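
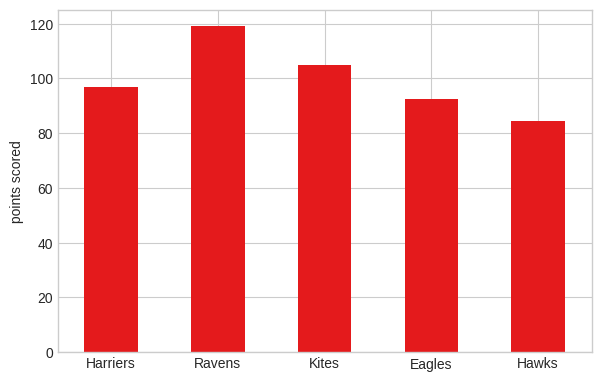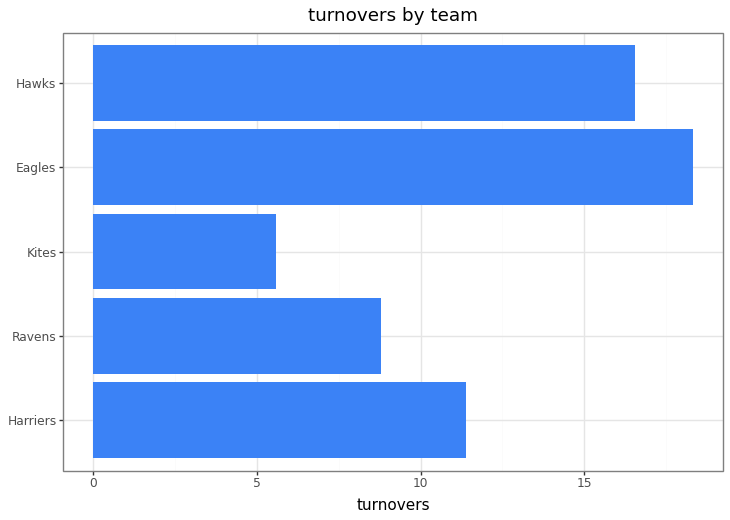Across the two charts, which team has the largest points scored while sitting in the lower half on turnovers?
Chart 2 median turnovers ≈ 12; below-median teams: Ravens, Kites. Among those, Ravens has the highest points scored (≈ 120).

Ravens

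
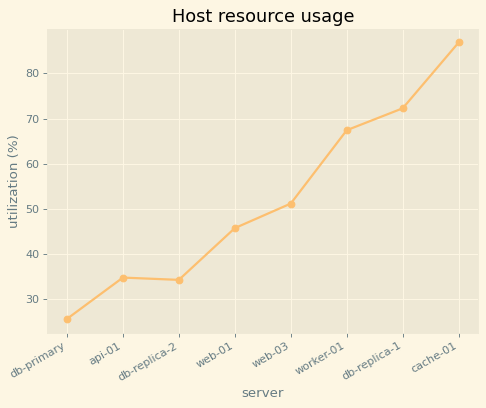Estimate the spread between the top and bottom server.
Max cache-01 ≈ 90, min db-primary ≈ 30; range ≈ 60.

≈ 60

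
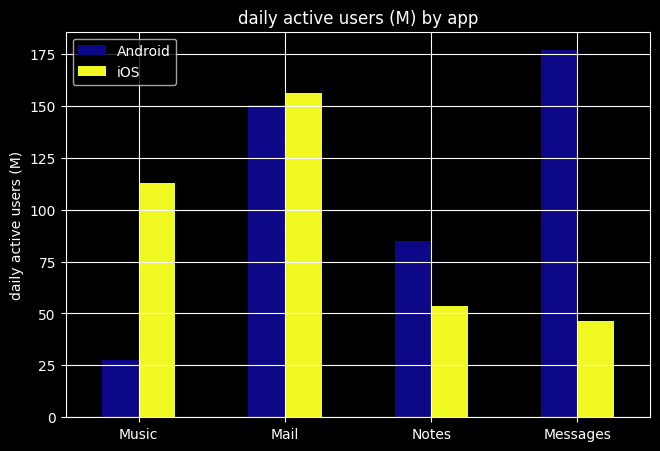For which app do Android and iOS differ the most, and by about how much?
Messages: Android ≈ 180, iOS ≈ 40 → gap ≈ 140. Next-largest (Music) is only ≈ 100.

Messages, ≈ 140 M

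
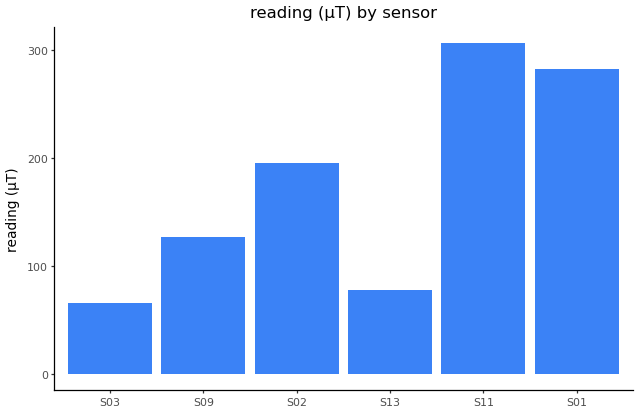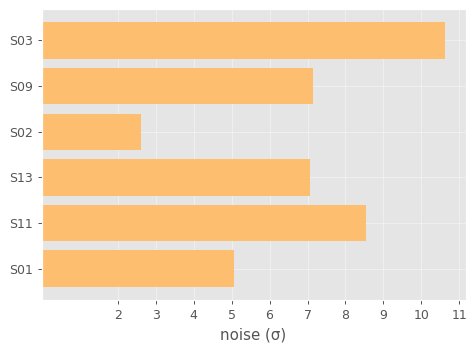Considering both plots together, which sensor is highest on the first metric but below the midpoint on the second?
S01

Chart 2 median noise (σ) ≈ 7; below-median sensors: S02, S13, S01. Among those, S01 has the highest reading (µT) (≈ 300).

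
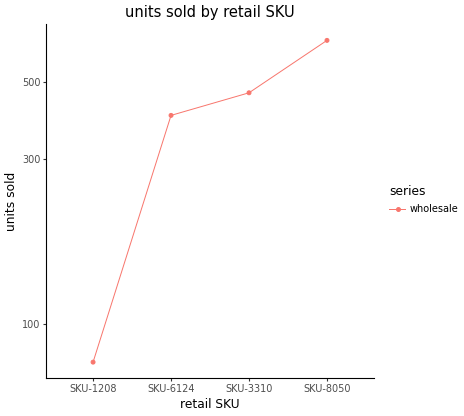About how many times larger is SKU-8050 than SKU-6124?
≈ 1.62×

SKU-8050 ≈ 650, SKU-6124 ≈ 400; 650/400 ≈ 1.62.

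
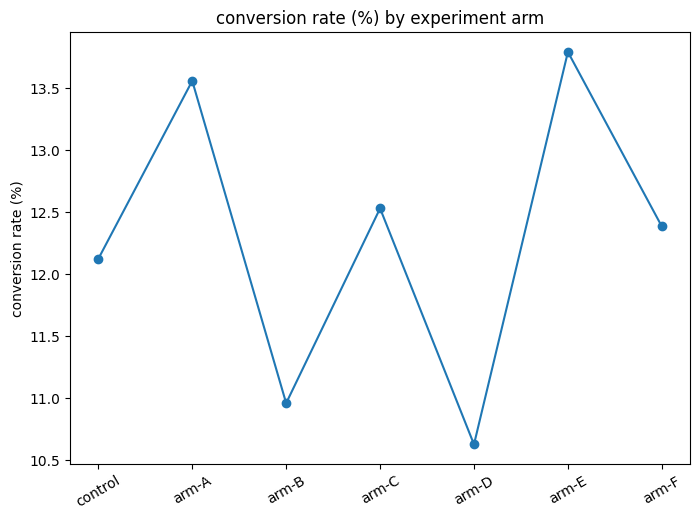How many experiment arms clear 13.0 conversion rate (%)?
2

Above 13.0: arm-A, arm-E.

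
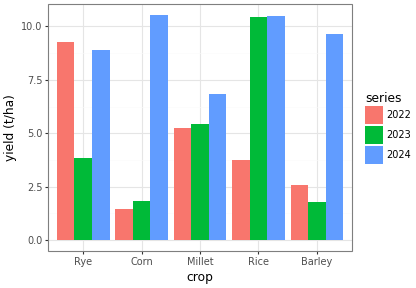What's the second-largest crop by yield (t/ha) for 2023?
Millet

Top 3 for 2023: Rice ≈ 10, Millet ≈ 5, Rye ≈ 4.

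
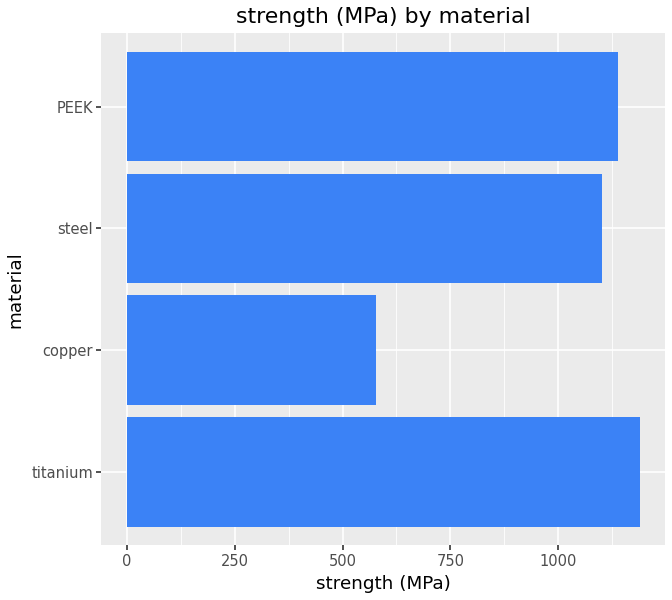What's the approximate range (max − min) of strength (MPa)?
≈ 600

Max titanium ≈ 1200, min copper ≈ 600; range ≈ 600.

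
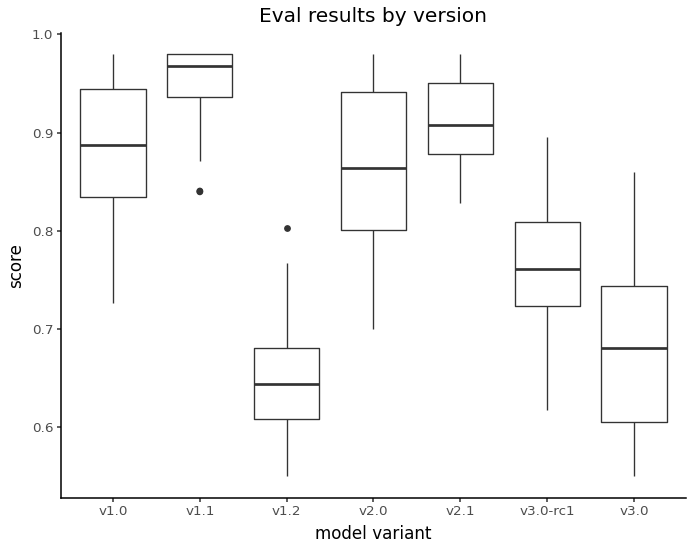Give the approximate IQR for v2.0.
≈ 0.15

Q3 ≈ 0.95, Q1 ≈ 0.80; IQR ≈ 0.15.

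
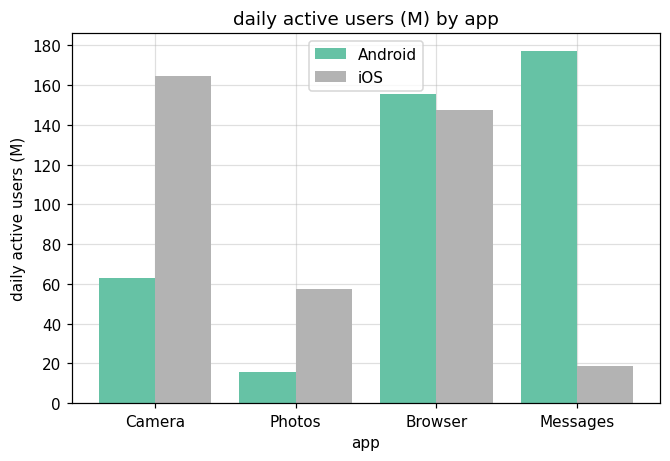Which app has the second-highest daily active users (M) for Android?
Top 3 for Android: Messages ≈ 180, Browser ≈ 160, Camera ≈ 60.

Browser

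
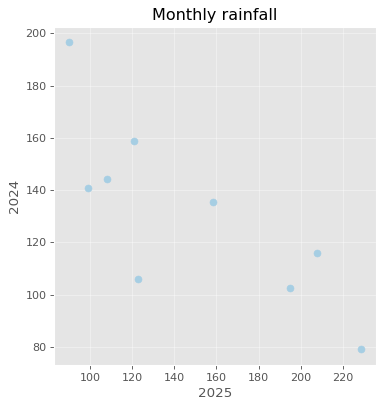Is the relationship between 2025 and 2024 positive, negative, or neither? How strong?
Points are negatively correlated; strong (|r| ≈ 0.8).

negative, strong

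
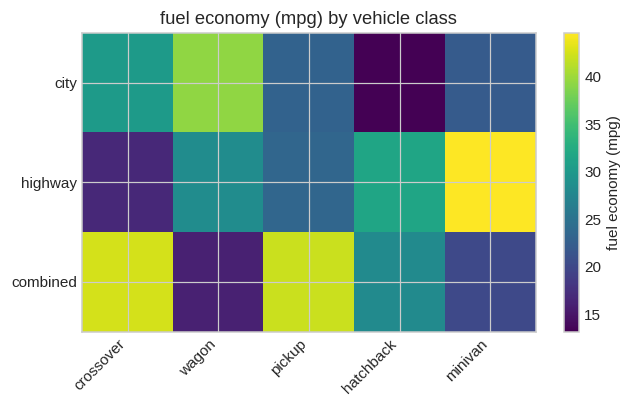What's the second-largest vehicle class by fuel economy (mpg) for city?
crossover

Top 3 for city: wagon ≈ 40, crossover ≈ 30, pickup ≈ 25.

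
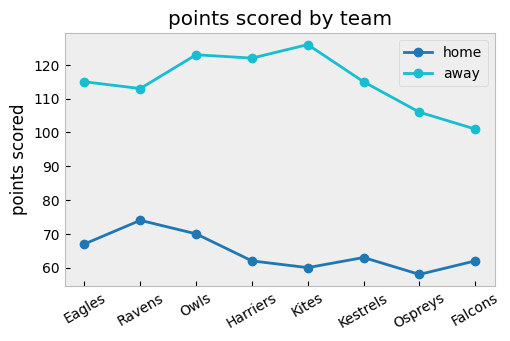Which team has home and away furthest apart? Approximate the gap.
Kites: home ≈ 60, away ≈ 130 → gap ≈ 70. Next-largest (Harriers) is only ≈ 60.

Kites, ≈ 70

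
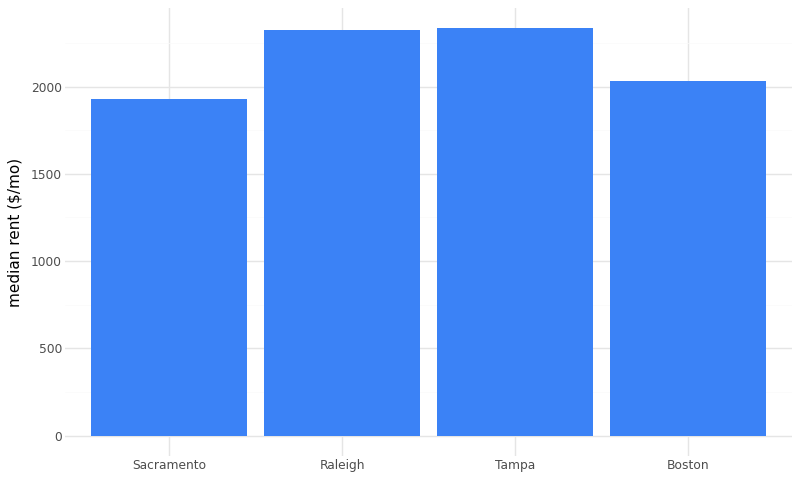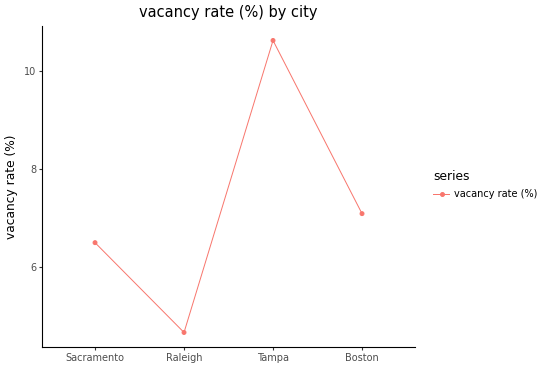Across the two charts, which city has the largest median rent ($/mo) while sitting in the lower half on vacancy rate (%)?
Chart 2 median vacancy rate (%) ≈ 7; below-median cities: Sacramento, Raleigh. Among those, Raleigh has the highest median rent ($/mo) (≈ 2500).

Raleigh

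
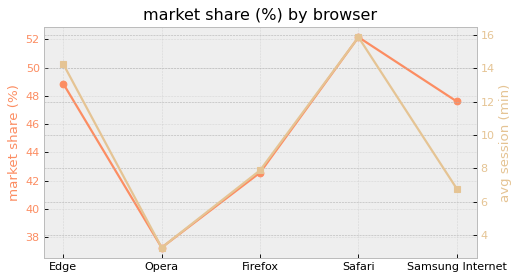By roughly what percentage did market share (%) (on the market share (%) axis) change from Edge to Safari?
Edge ≈ 48, Safari ≈ 52; (52 − 48) / 48 ≈ +8.3%.

≈ +8.3%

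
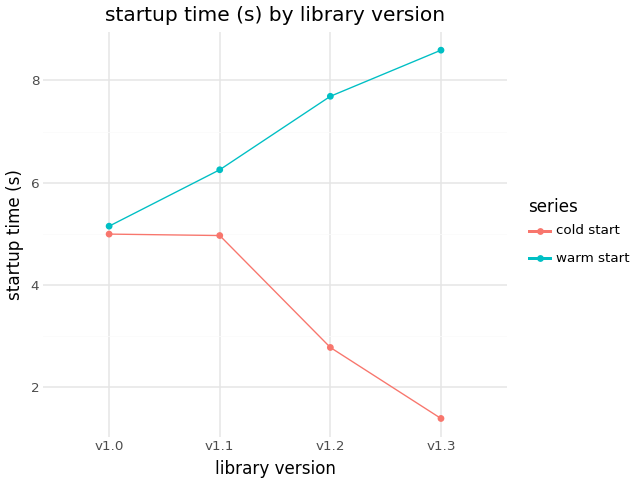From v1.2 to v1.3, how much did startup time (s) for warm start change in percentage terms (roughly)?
v1.2 ≈ 8, v1.3 ≈ 9; (9 − 8) / 8 ≈ +12.5%.

≈ +12.5%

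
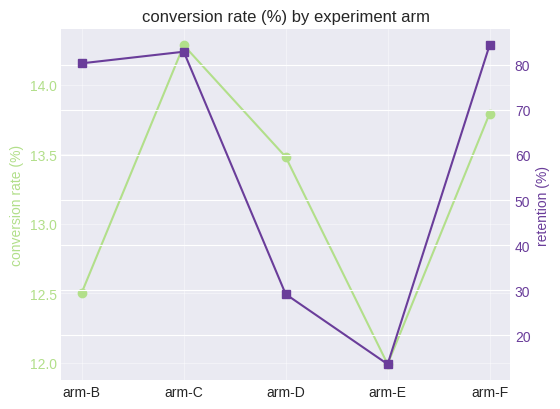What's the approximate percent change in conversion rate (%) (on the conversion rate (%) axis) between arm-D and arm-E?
arm-D ≈ 13.4, arm-E ≈ 12.0; (12.0 − 13.4) / 13.4 ≈ -10.4%.

≈ -10.4%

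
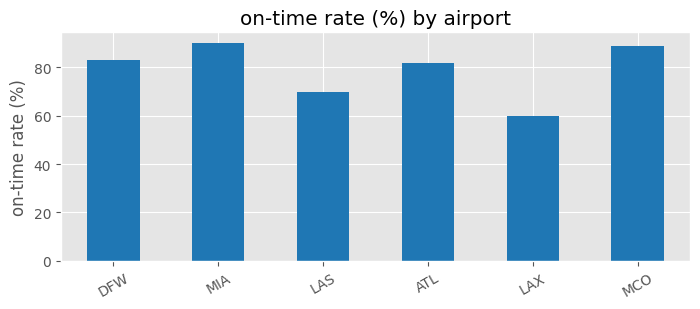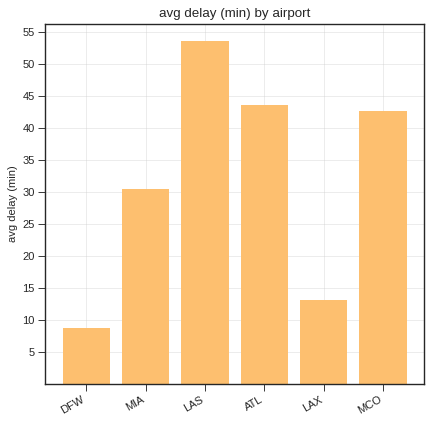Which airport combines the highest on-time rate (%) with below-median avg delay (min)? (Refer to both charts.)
MIA

Chart 2 median avg delay (min) ≈ 35; below-median airports: DFW, MIA, LAX. Among those, MIA has the highest on-time rate (%) (≈ 90).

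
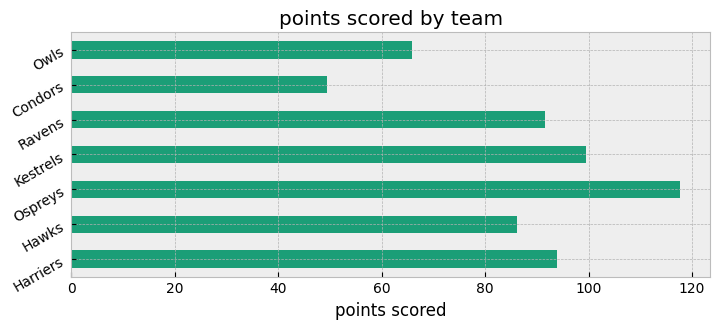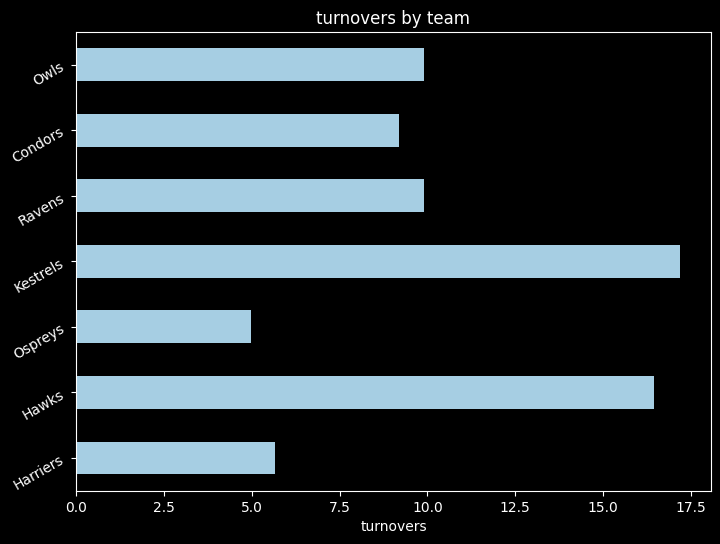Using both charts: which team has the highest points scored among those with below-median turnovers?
Ospreys

Chart 2 median turnovers ≈ 10; below-median teams: Harriers, Ospreys, Condors. Among those, Ospreys has the highest points scored (≈ 120).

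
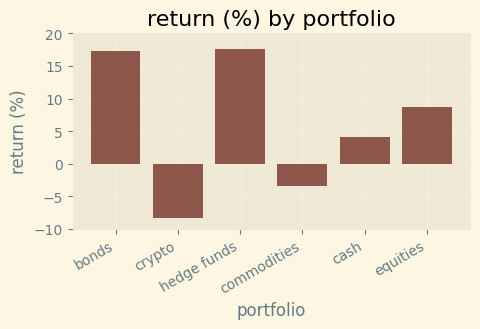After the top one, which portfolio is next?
Top 3: hedge funds ≈ 20, bonds ≈ 15, equities ≈ 10.

bonds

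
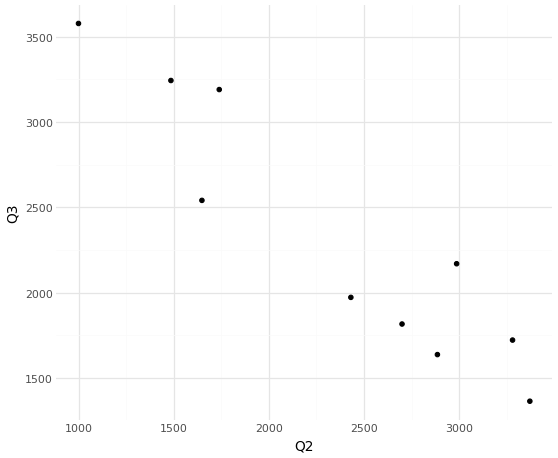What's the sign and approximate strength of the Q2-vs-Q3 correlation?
negative, strong

Points are negatively correlated; strong (|r| ≈ 0.9).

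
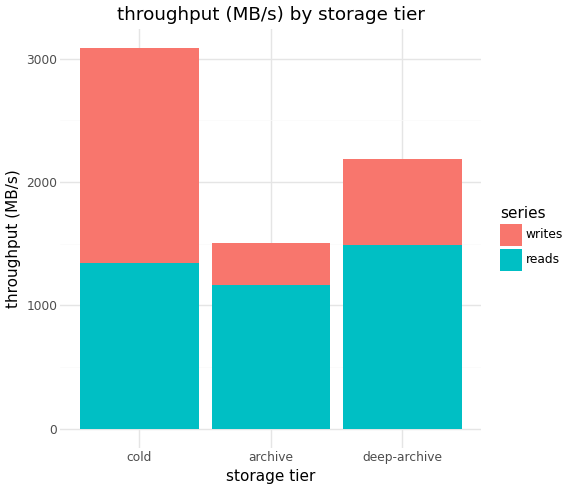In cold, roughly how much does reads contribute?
reads top ≈ 1500, bottom ≈ 0; segment ≈ 1500.

≈ 1500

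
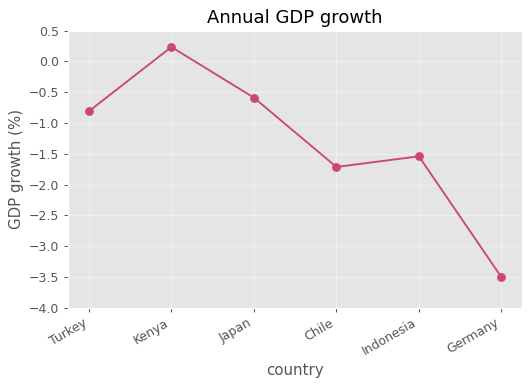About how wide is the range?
≈ 3.5

Max Kenya ≈ 0.0, min Germany ≈ -3.5; range ≈ 3.5.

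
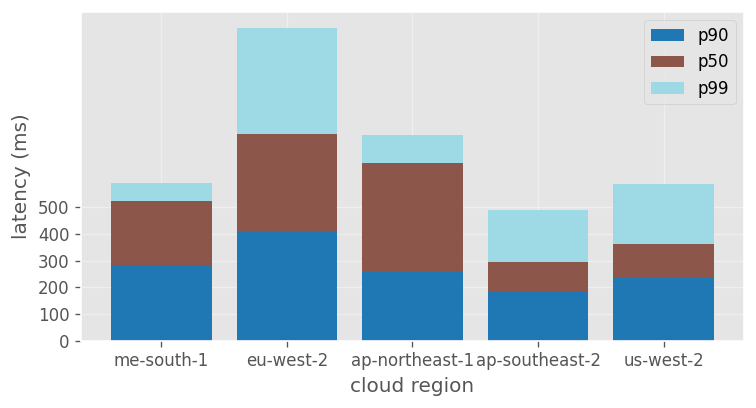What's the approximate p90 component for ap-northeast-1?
p90 top ≈ 300, bottom ≈ 0; segment ≈ 300.

≈ 300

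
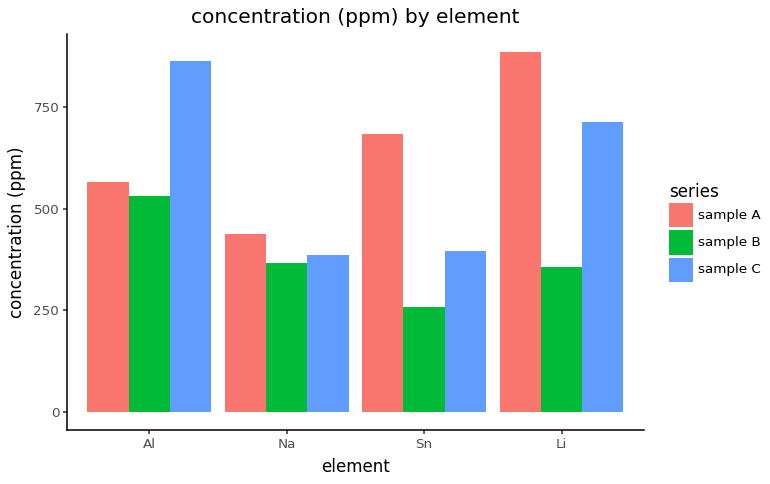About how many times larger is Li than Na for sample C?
Li ≈ 700, Na ≈ 400; 700/400 ≈ 1.75.

≈ 1.75×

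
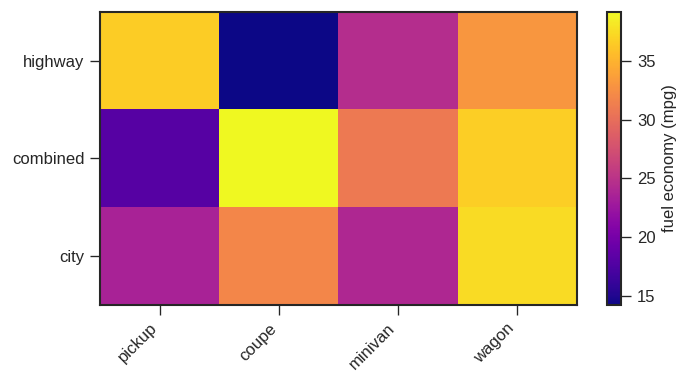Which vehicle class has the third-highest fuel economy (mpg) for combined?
minivan

Top 4 for combined: coupe ≈ 40, wagon ≈ 35, minivan ≈ 30, pickup ≈ 20.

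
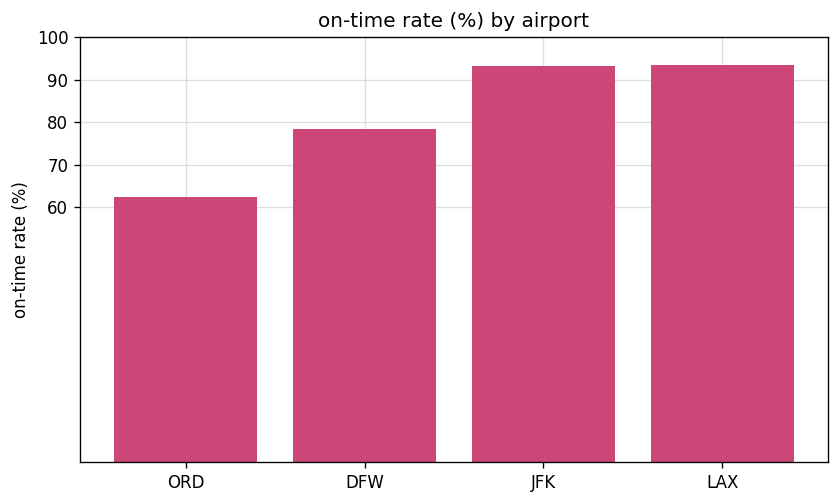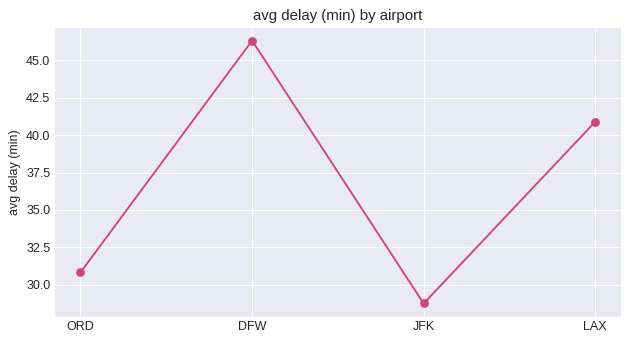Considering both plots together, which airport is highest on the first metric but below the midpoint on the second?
JFK

Chart 2 median avg delay (min) ≈ 35; below-median airports: ORD, JFK. Among those, JFK has the highest on-time rate (%) (≈ 90).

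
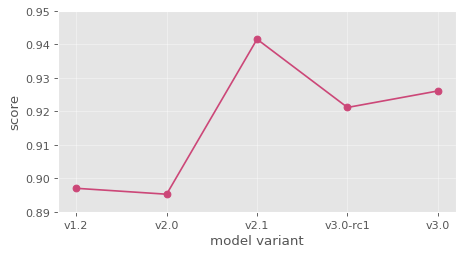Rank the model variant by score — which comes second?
Top 3: v2.1 ≈ 0.94, v3.0 ≈ 0.93, v3.0-rc1 ≈ 0.92.

v3.0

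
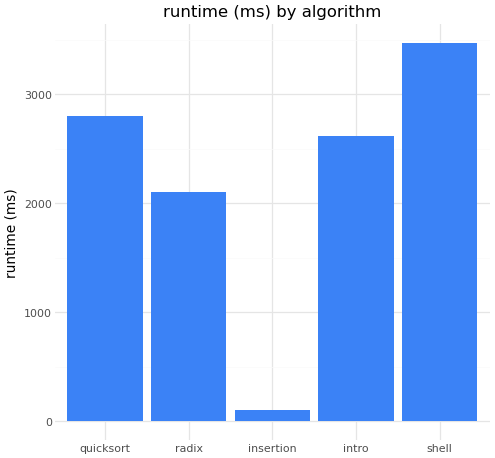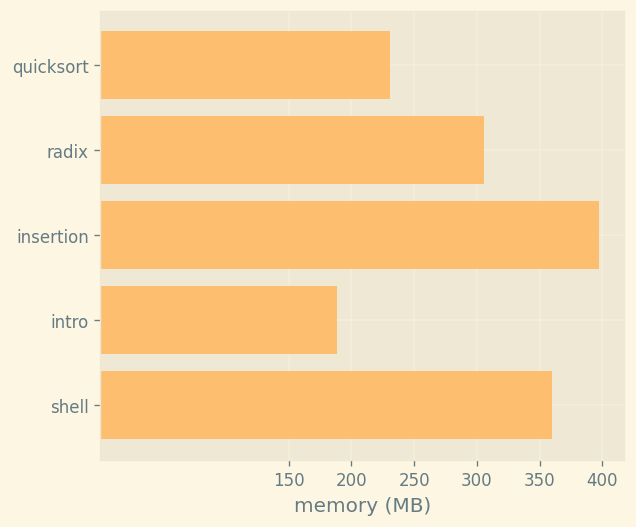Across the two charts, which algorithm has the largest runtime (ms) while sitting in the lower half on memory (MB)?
quicksort

Chart 2 median memory (MB) ≈ 300; below-median algorithms: quicksort, intro. Among those, quicksort has the highest runtime (ms) (≈ 3000).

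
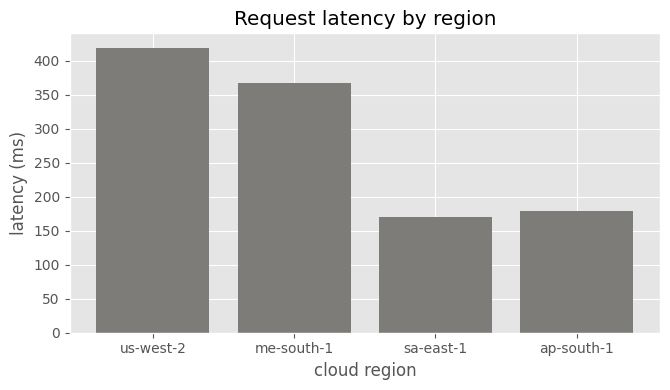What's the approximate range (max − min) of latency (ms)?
≈ 250

Max us-west-2 ≈ 400, min sa-east-1 ≈ 150; range ≈ 250.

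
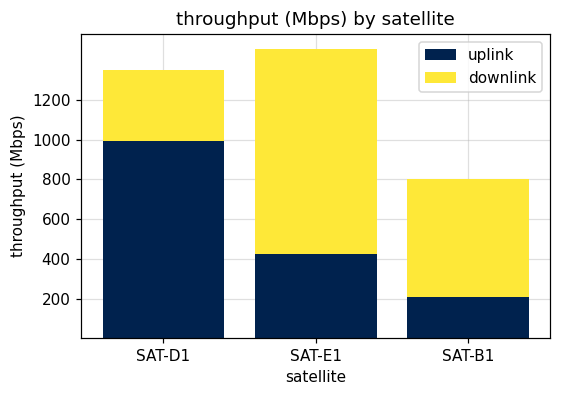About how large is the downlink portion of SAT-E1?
downlink top ≈ 1400, bottom ≈ 400; segment ≈ 1000.

≈ 1000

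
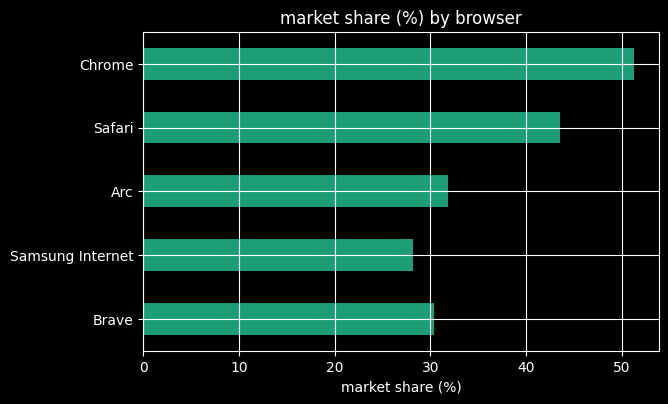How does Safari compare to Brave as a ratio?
Safari ≈ 45, Brave ≈ 30; 45/30 ≈ 1.5.

≈ 1.5×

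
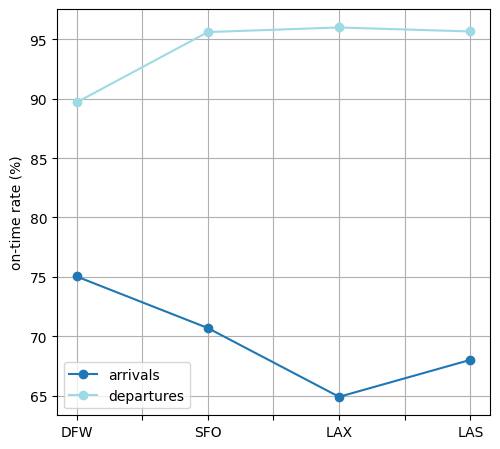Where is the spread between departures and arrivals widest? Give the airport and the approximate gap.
LAX, ≈ 30 %

LAX: departures ≈ 95, arrivals ≈ 65 → gap ≈ 30. Next-largest (LAS) is only ≈ 25.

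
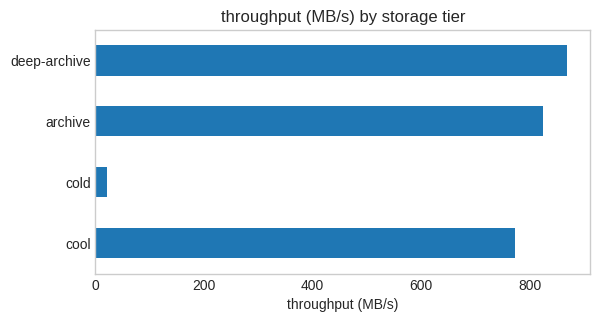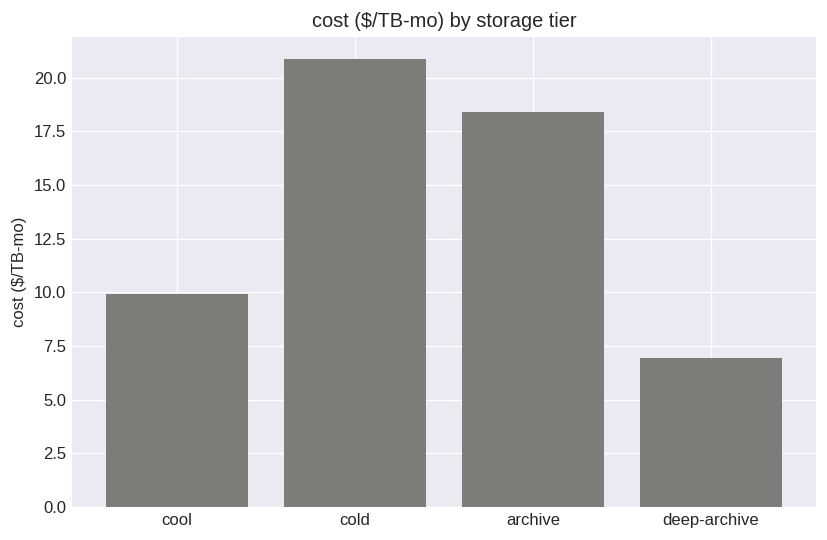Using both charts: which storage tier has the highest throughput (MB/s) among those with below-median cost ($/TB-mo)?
Chart 2 median cost ($/TB-mo) ≈ 14; below-median storage tiers: cool, deep-archive. Among those, deep-archive has the highest throughput (MB/s) (≈ 900).

deep-archive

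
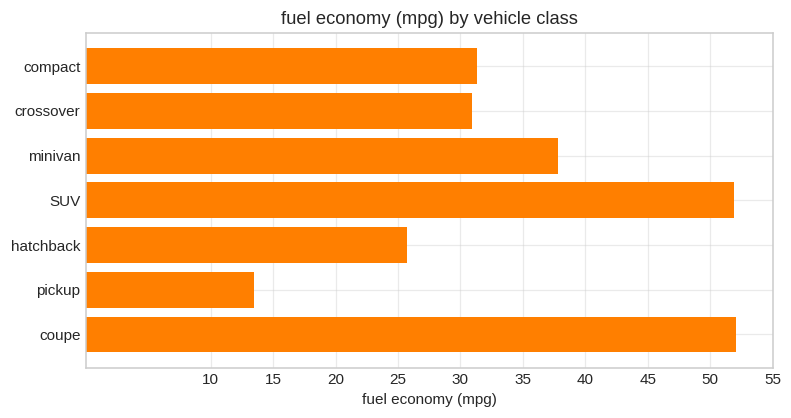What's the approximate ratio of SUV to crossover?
SUV ≈ 50, crossover ≈ 30; 50/30 ≈ 1.67.

≈ 1.67×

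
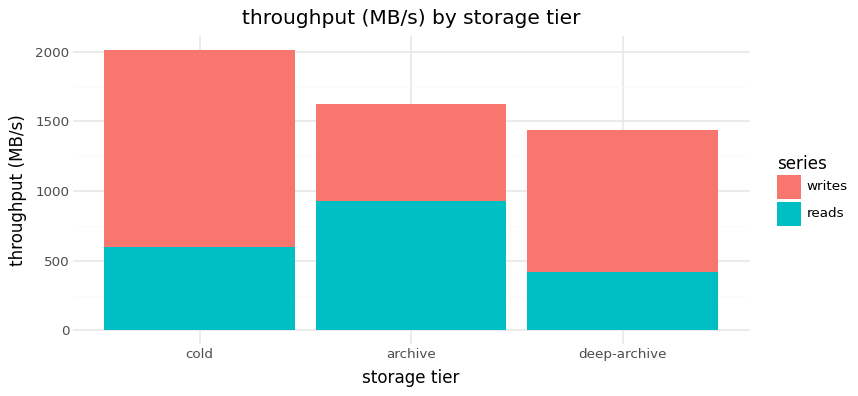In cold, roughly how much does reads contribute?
≈ 600

reads top ≈ 600, bottom ≈ 0; segment ≈ 600.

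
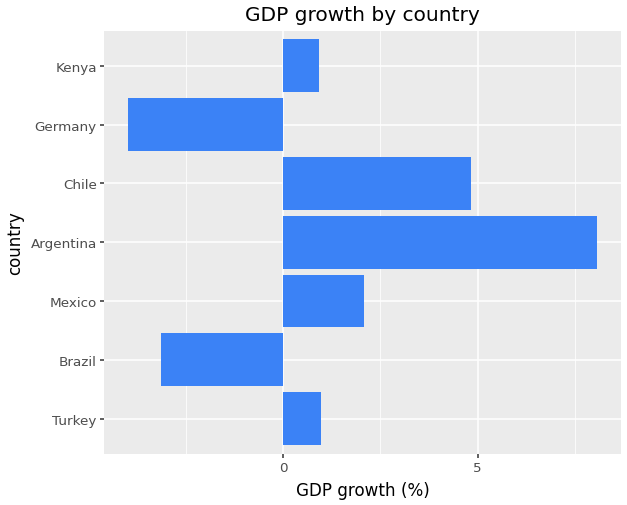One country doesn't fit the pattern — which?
Argentina ≈ 8; the rest sit between ≈ -4 and ≈ 4.

Argentina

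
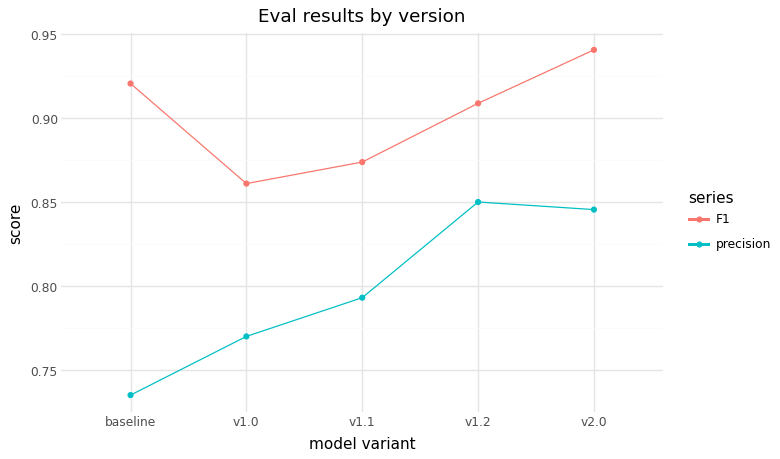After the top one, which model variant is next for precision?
v2.0

Top 3 for precision: v1.2 ≈ 0.86, v2.0 ≈ 0.84, v1.1 ≈ 0.80.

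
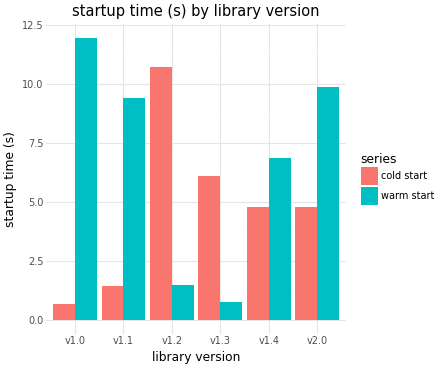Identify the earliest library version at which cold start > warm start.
v1.2

v1.1: cold start ≈ 1 vs warm start ≈ 9 (not yet); v1.2: cold start ≈ 11 vs warm start ≈ 1 (first crossover).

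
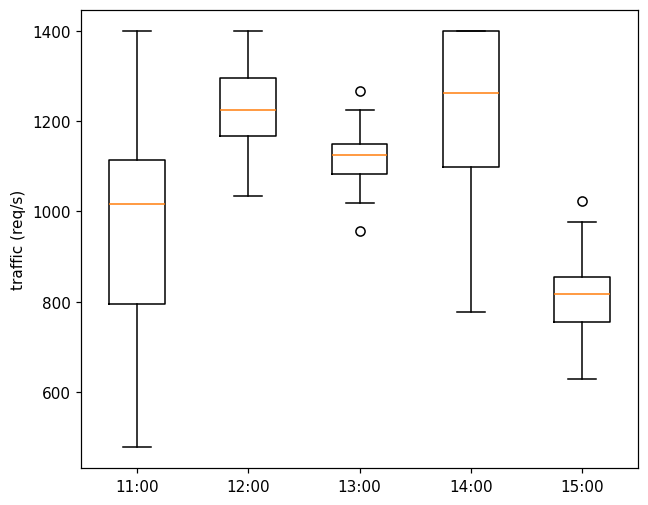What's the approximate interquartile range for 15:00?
Q3 ≈ 850, Q1 ≈ 750; IQR ≈ 100.

≈ 100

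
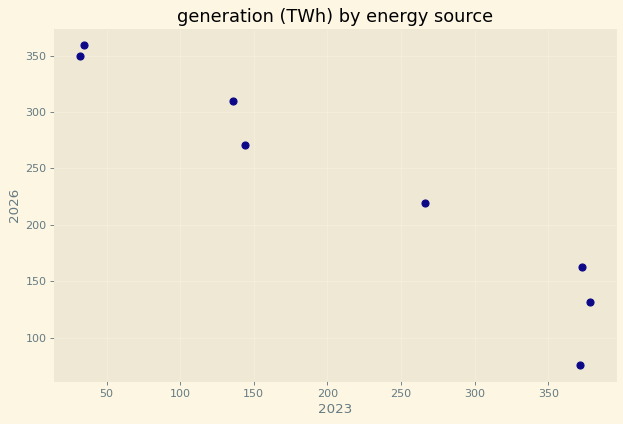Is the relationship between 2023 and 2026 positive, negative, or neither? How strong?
Points are negatively correlated; strong (|r| ≈ 1.0).

negative, strong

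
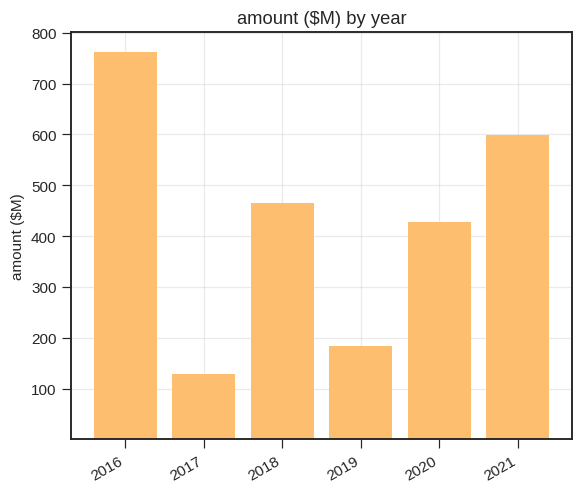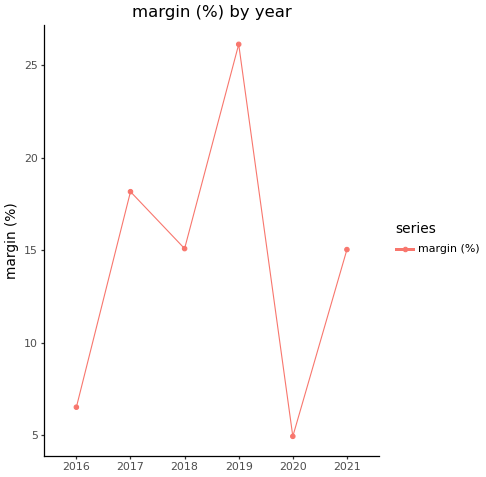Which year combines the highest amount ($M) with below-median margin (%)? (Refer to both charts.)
Chart 2 median margin (%) ≈ 15; below-median years: 2016, 2020, 2021. Among those, 2016 has the highest amount ($M) (≈ 800).

2016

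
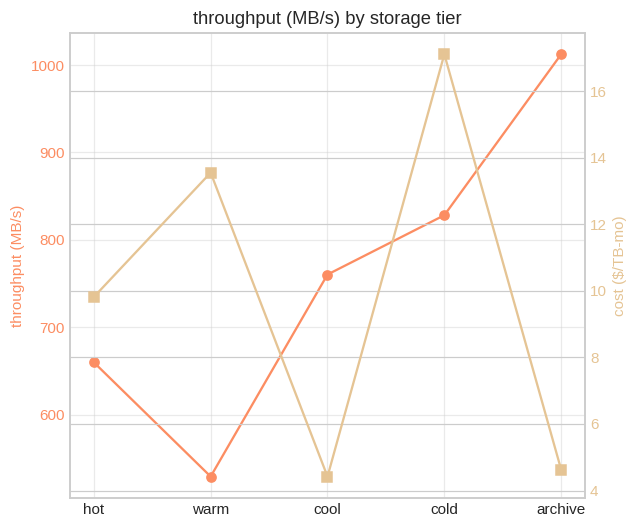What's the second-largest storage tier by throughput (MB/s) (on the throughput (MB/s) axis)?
Top 3 (on the throughput (MB/s) axis): archive ≈ 1000, cold ≈ 850, cool ≈ 750.

cold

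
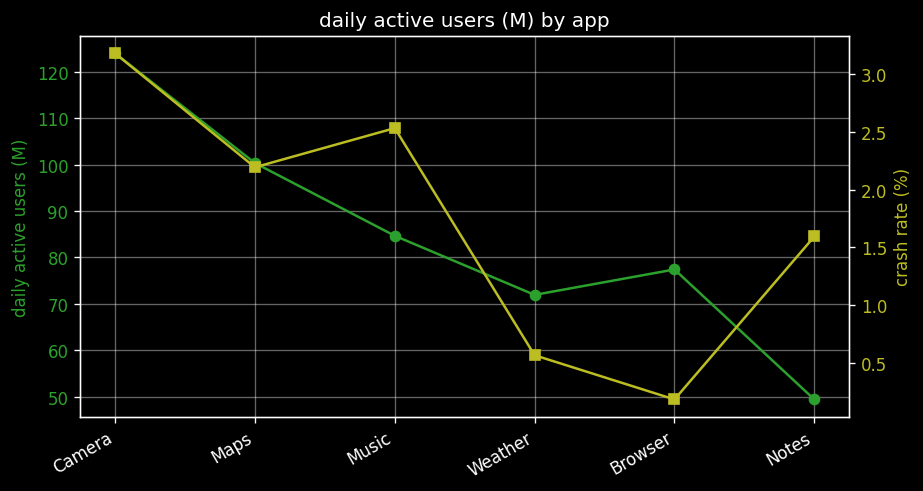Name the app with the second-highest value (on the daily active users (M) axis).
Maps

Top 3 (on the daily active users (M) axis): Camera ≈ 120, Maps ≈ 100, Music ≈ 80.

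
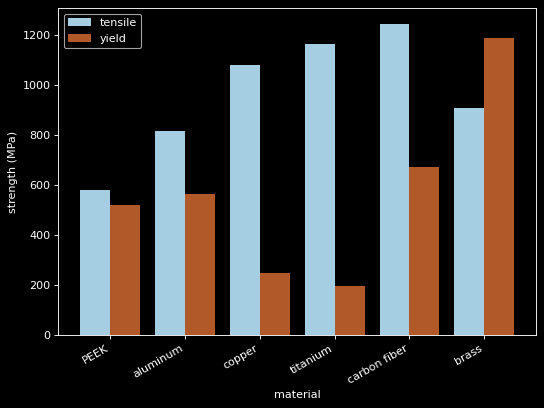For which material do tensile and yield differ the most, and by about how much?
titanium: tensile ≈ 1200, yield ≈ 200 → gap ≈ 1000. Next-largest (copper) is only ≈ 800.

titanium, ≈ 1000 MPa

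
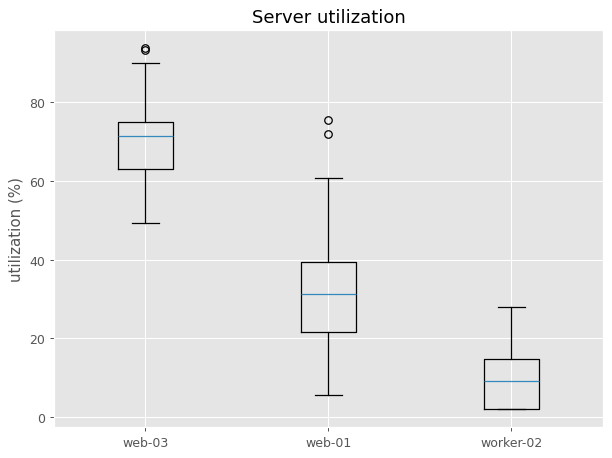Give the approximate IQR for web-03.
≈ 10

Q3 ≈ 70, Q1 ≈ 60; IQR ≈ 10.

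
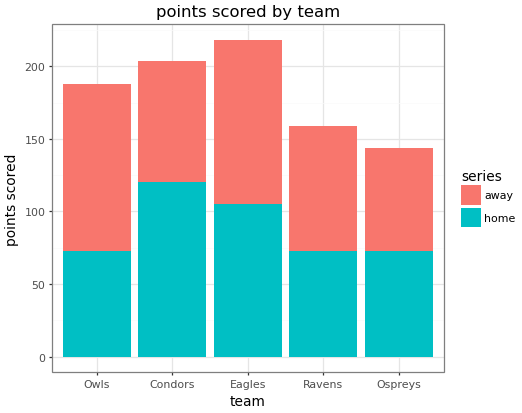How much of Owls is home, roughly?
≈ 80

home top ≈ 80, bottom ≈ 0; segment ≈ 80.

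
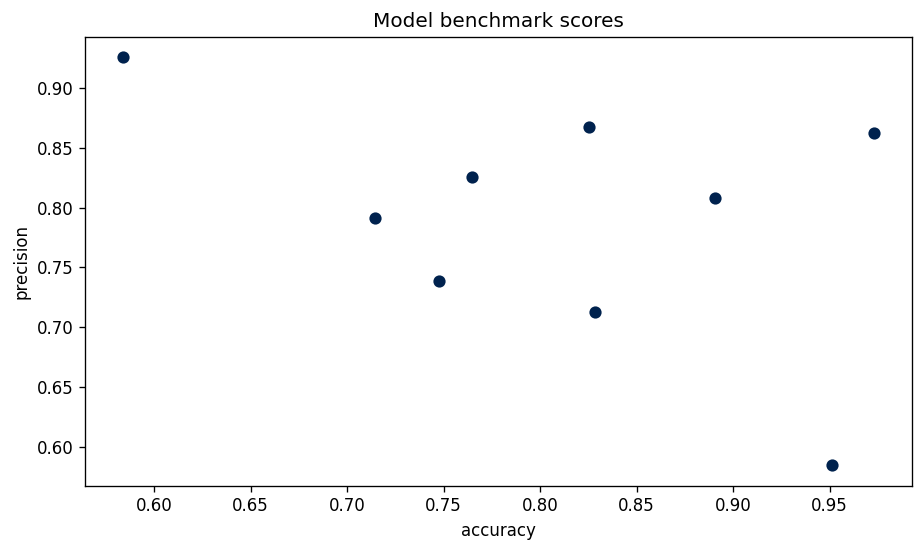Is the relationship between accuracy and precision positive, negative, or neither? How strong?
negative, moderate

Points are negatively correlated; moderate (|r| ≈ 0.5).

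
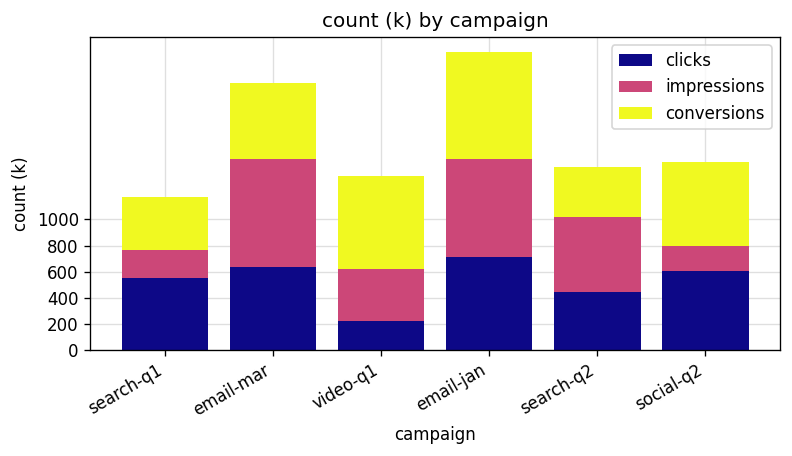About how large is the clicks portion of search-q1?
clicks top ≈ 600, bottom ≈ 0; segment ≈ 600.

≈ 600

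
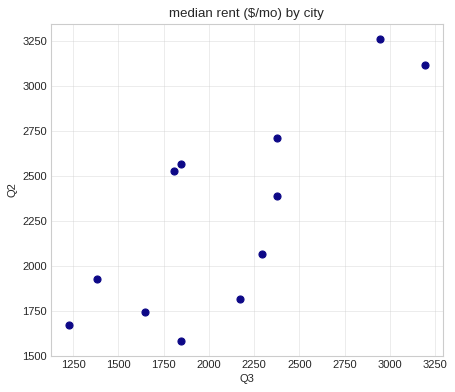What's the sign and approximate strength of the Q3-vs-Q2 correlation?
Points are positively correlated; strong (|r| ≈ 0.8).

positive, strong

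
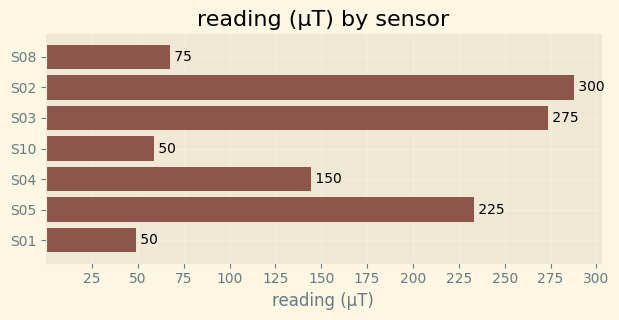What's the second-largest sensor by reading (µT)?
Top 3: S02 ≈ 300, S03 ≈ 275, S05 ≈ 225.

S03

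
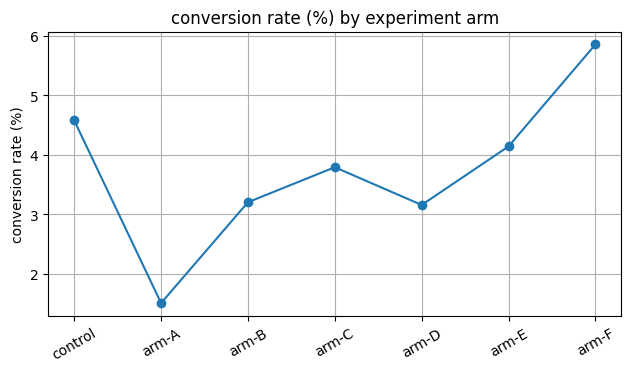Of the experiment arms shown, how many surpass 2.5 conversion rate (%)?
6

Above 2.5: control, arm-B, arm-C, arm-D, arm-E, arm-F.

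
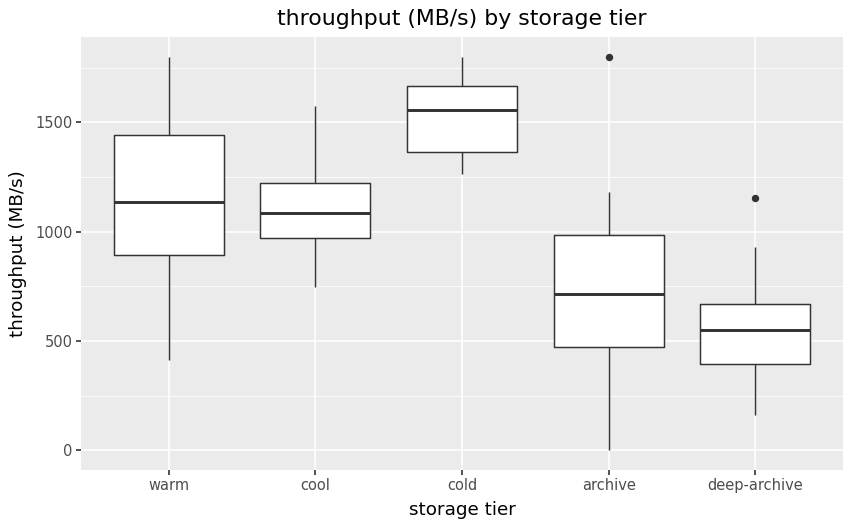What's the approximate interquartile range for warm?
≈ 500

Q3 ≈ 1400, Q1 ≈ 900; IQR ≈ 500.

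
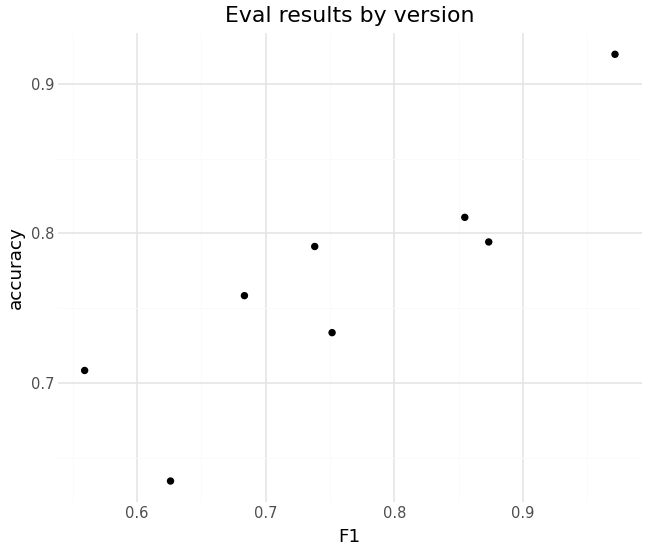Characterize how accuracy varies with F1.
positive, strong

Points are positively correlated; strong (|r| ≈ 0.9).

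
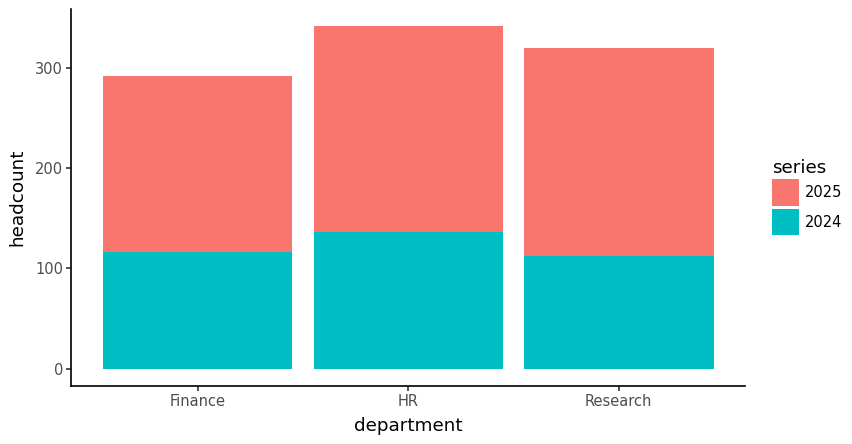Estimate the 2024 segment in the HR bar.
≈ 150

2024 top ≈ 150, bottom ≈ 0; segment ≈ 150.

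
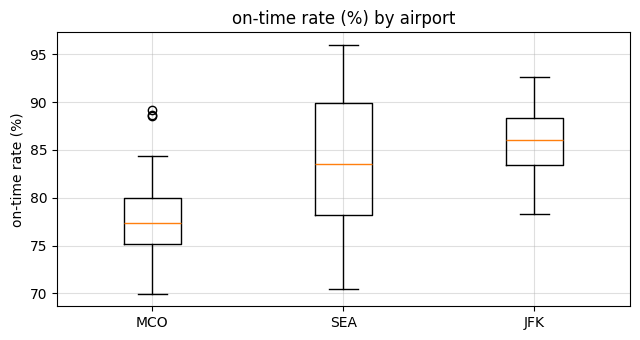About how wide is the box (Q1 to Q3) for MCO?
≈ 5

Q3 ≈ 80, Q1 ≈ 75; IQR ≈ 5.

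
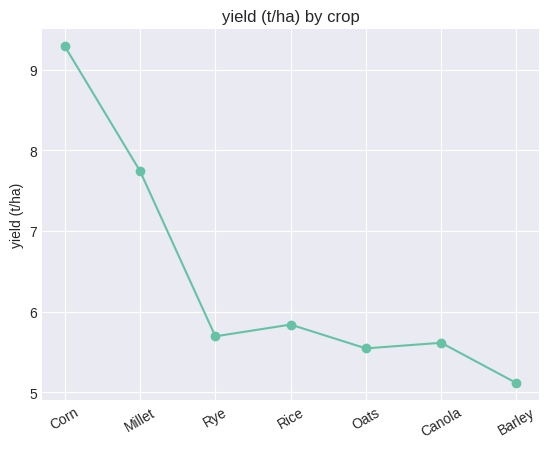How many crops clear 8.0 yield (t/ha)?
Above 8.0: Corn.

1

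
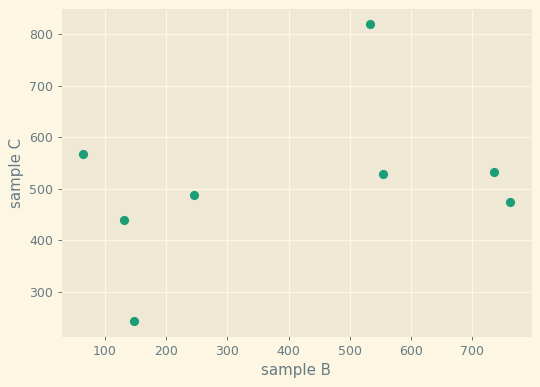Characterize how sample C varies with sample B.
positive, weak

Points are positively correlated; weak (|r| ≈ 0.3).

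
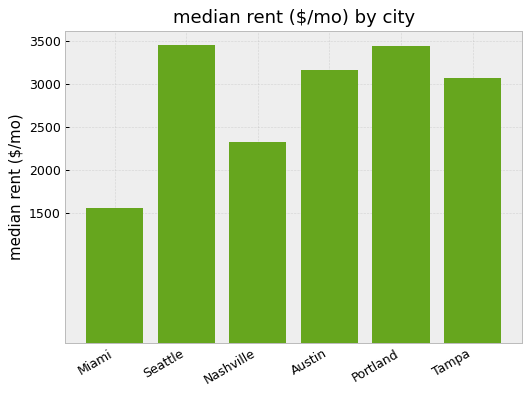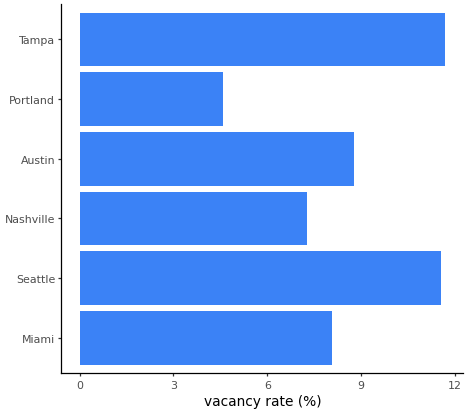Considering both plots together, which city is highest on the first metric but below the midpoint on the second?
Portland

Chart 2 median vacancy rate (%) ≈ 8; below-median cities: Miami, Nashville, Portland. Among those, Portland has the highest median rent ($/mo) (≈ 3500).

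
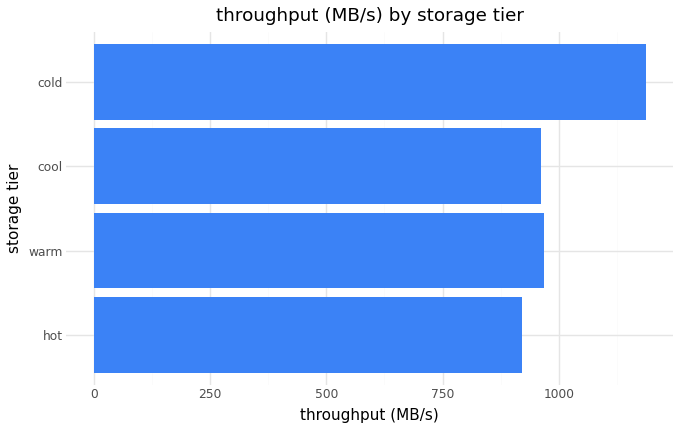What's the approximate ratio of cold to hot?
cold ≈ 1200, hot ≈ 900; 1200/900 ≈ 1.33.

≈ 1.33×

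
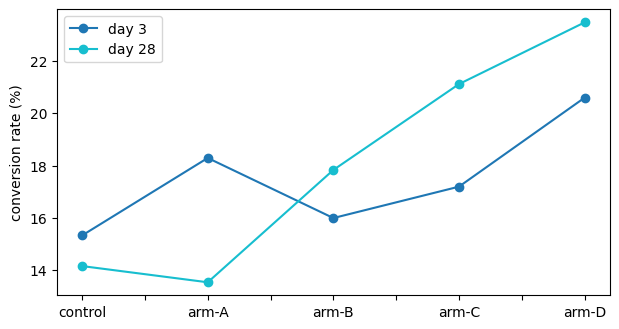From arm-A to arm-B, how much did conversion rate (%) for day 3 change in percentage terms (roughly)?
≈ -11.1%

arm-A ≈ 18, arm-B ≈ 16; (16 − 18) / 18 ≈ -11.1%.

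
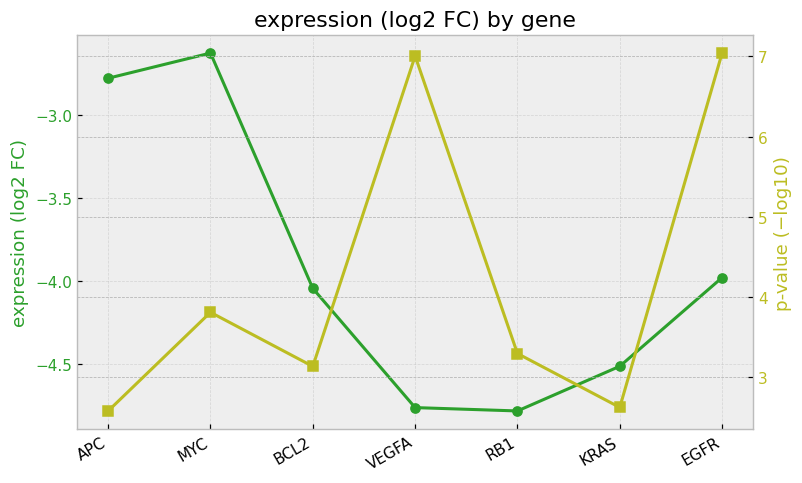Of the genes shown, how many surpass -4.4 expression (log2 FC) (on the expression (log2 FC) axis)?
Above -4.4: APC, MYC, BCL2, EGFR.

4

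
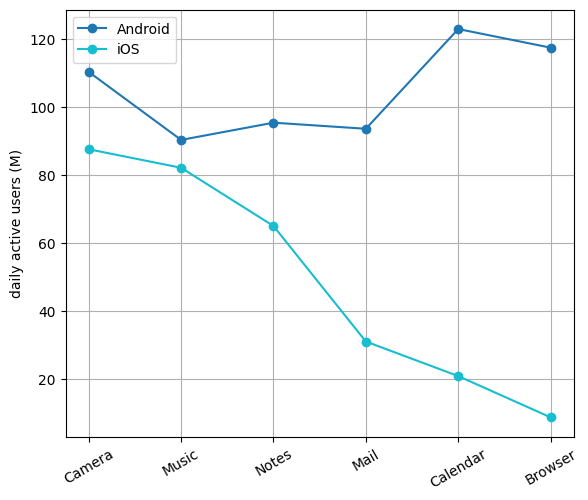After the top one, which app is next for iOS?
Top 3 for iOS: Camera ≈ 90, Music ≈ 80, Notes ≈ 70.

Music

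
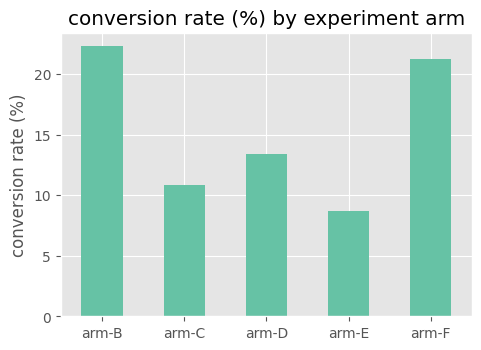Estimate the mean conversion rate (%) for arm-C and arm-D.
(10 + 14) / 2 ≈ 12.

≈ 12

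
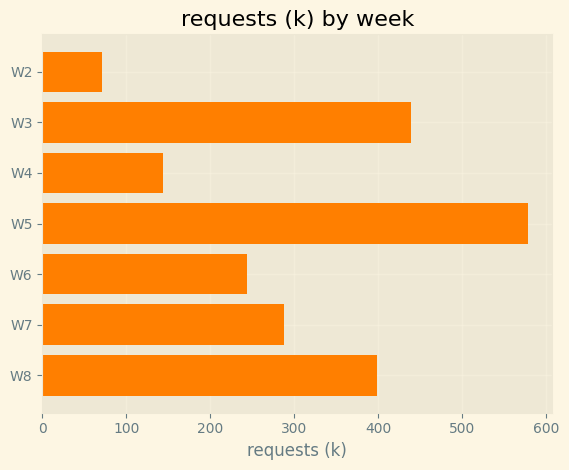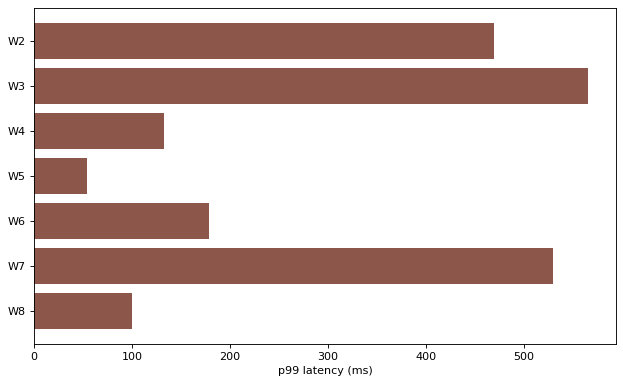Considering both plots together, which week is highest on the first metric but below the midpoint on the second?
W5

Chart 2 median p99 latency (ms) ≈ 200; below-median weeks: W4, W5, W8. Among those, W5 has the highest requests (k) (≈ 600).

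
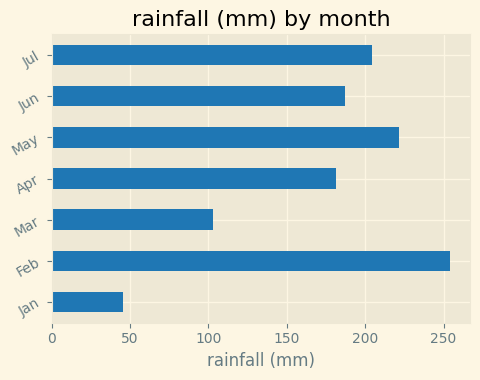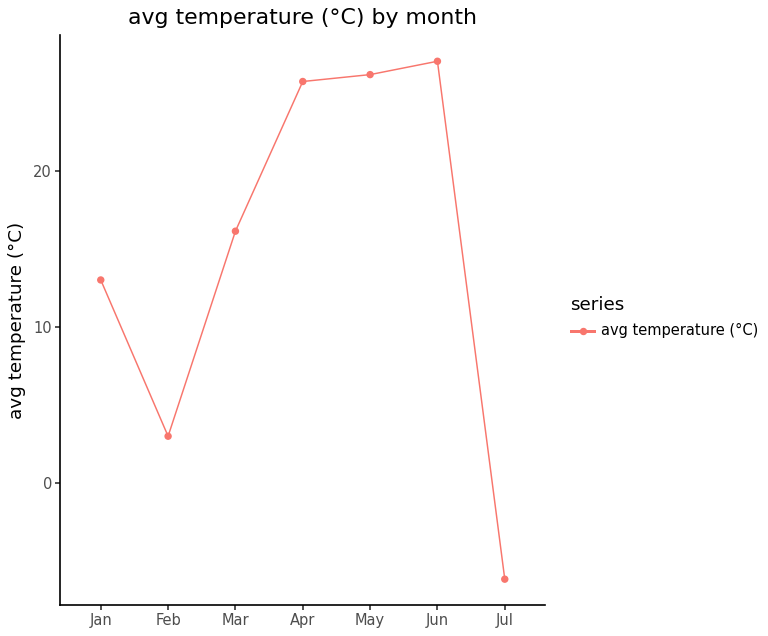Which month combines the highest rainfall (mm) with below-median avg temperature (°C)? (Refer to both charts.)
Chart 2 median avg temperature (°C) ≈ 15; below-median months: Jan, Feb, Jul. Among those, Feb has the highest rainfall (mm) (≈ 250).

Feb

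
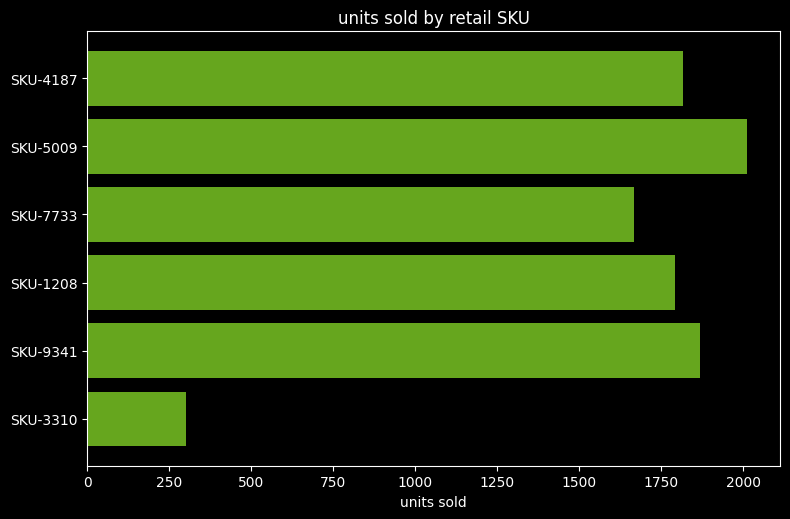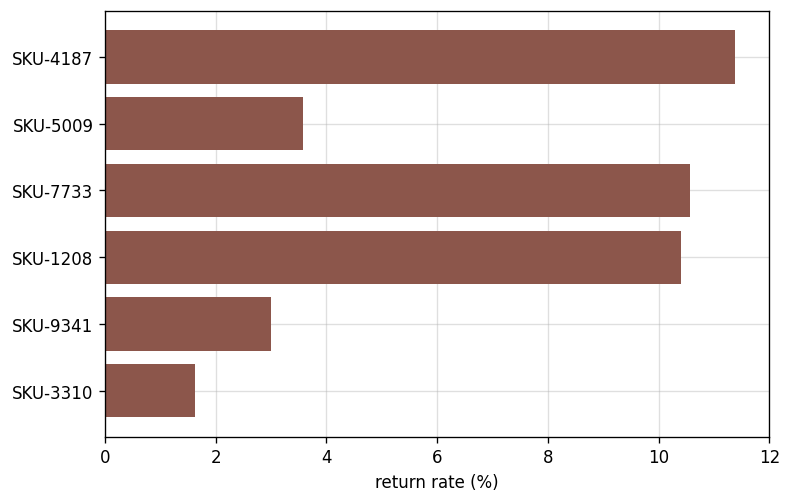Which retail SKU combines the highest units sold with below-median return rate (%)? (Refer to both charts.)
Chart 2 median return rate (%) ≈ 6; below-median retail SKUs: SKU-5009, SKU-9341, SKU-3310. Among those, SKU-5009 has the highest units sold (≈ 2000).

SKU-5009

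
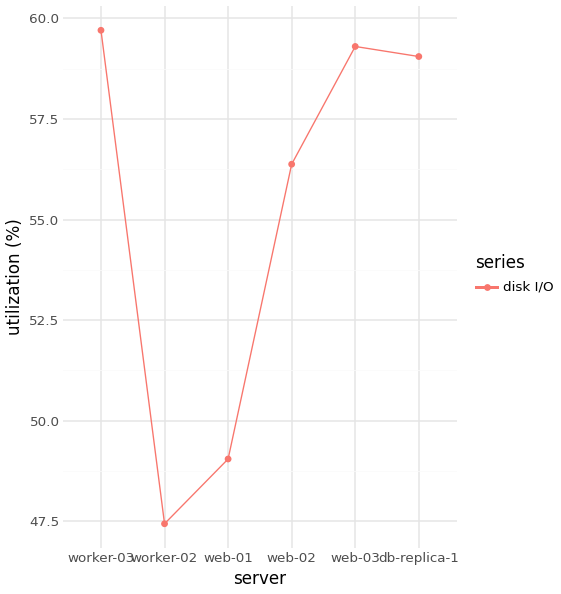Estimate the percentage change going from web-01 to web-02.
≈ +12%

web-01 ≈ 50, web-02 ≈ 56; (56 − 50) / 50 ≈ +12%.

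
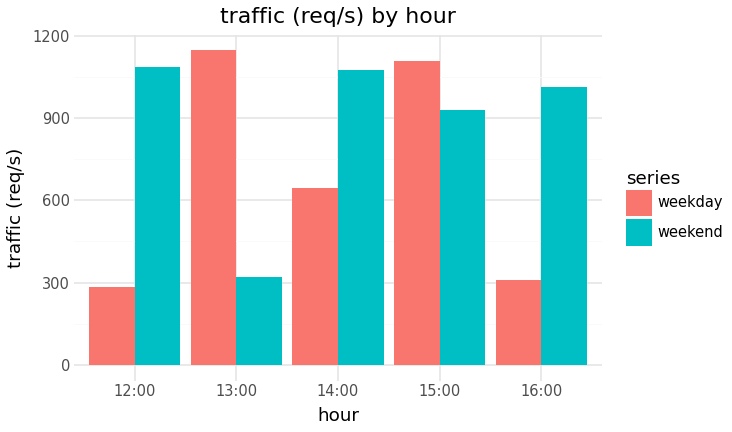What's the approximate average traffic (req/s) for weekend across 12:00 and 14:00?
≈ 1100

(1100 + 1100) / 2 ≈ 1100.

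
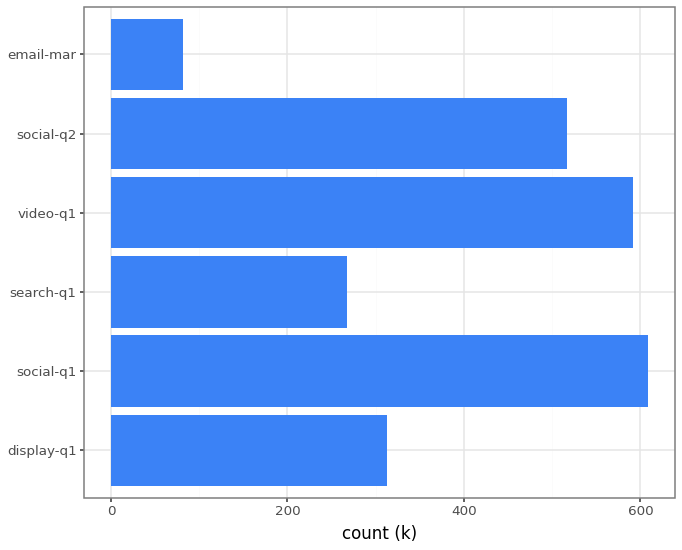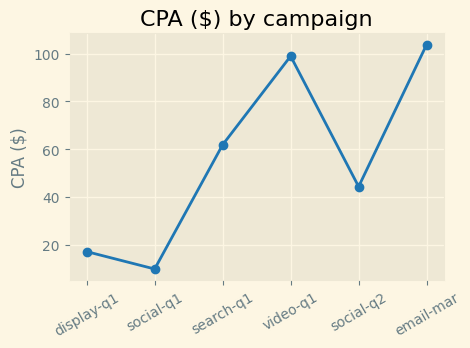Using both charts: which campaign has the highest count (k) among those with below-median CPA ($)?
social-q1

Chart 2 median CPA ($) ≈ 50; below-median campaigns: display-q1, social-q1, social-q2. Among those, social-q1 has the highest count (k) (≈ 600).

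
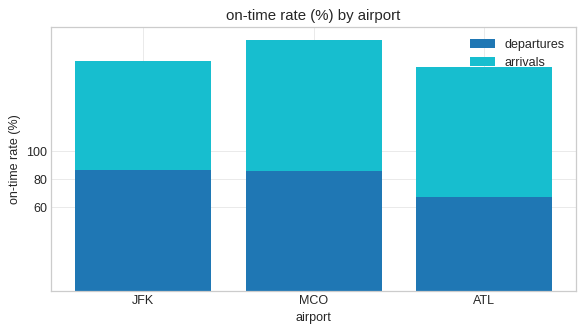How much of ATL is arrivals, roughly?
≈ 100

arrivals top ≈ 160, bottom ≈ 60; segment ≈ 100.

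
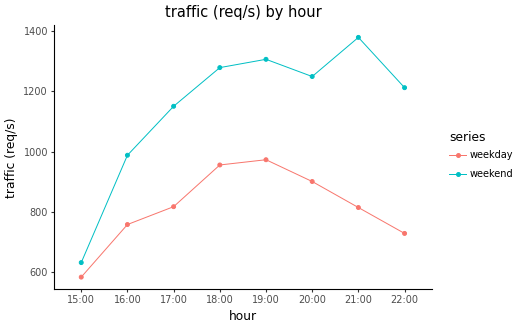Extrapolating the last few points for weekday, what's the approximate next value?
Last three: 900, 800, 700 → slope ≈ -100/step → next ≈ 600.

≈ 600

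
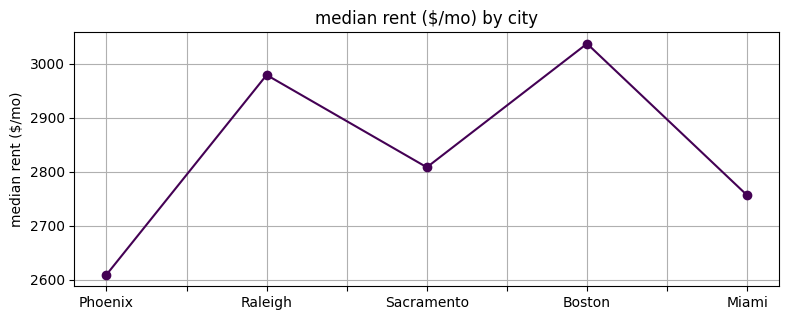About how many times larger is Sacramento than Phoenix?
Sacramento ≈ 2800, Phoenix ≈ 2600; 2800/2600 ≈ 1.08.

≈ 1.08×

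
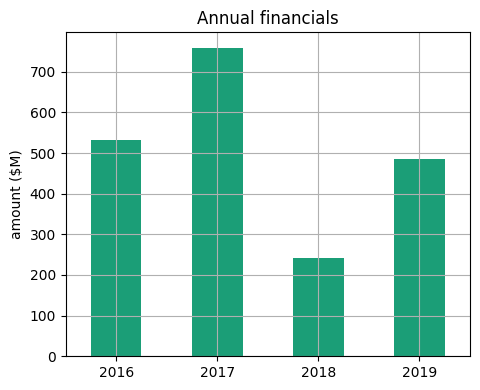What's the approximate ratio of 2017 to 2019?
2017 ≈ 800, 2019 ≈ 500; 800/500 ≈ 1.6.

≈ 1.6×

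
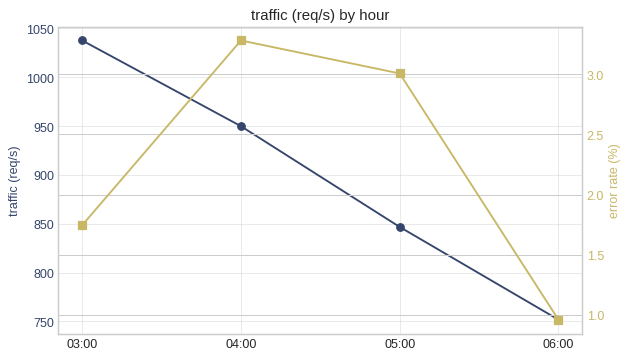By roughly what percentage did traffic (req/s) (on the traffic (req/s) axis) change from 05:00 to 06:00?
05:00 ≈ 850, 06:00 ≈ 750; (750 − 850) / 850 ≈ -11.8%.

≈ -11.8%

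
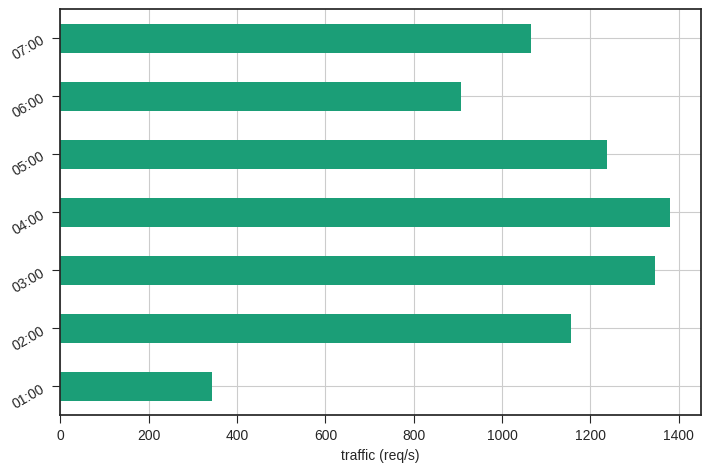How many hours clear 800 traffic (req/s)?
Above 800: 02:00, 03:00, 04:00, 05:00, 06:00, 07:00.

6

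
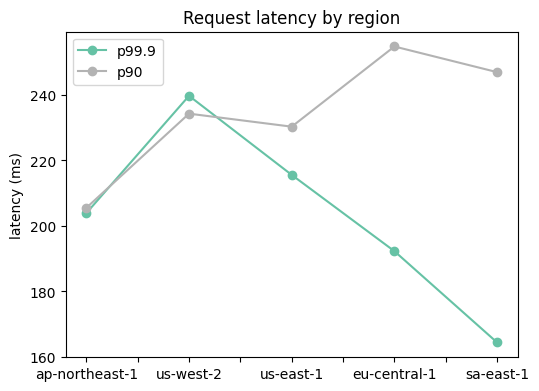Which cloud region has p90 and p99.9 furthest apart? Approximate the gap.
sa-east-1, ≈ 90 ms

sa-east-1: p90 ≈ 250, p99.9 ≈ 160 → gap ≈ 90. Next-largest (eu-central-1) is only ≈ 60.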